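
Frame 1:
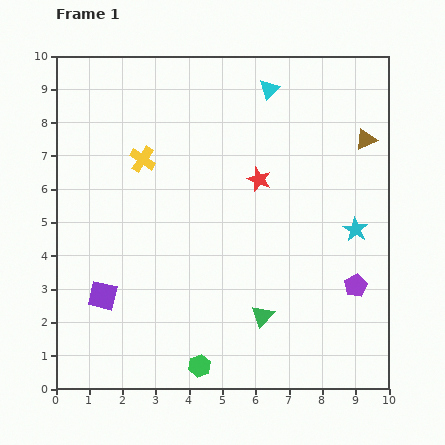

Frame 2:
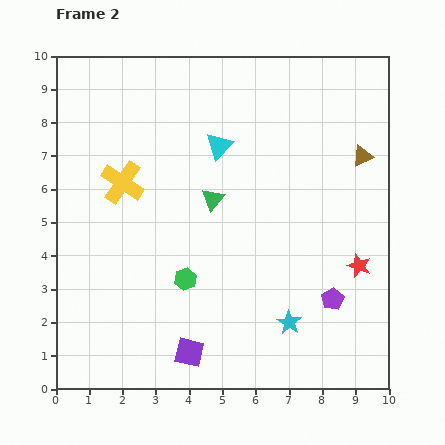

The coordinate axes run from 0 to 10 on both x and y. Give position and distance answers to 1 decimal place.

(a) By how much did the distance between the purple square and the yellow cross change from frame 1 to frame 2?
+1.2

Distance in frame 1: 4.3. Distance in frame 2: 5.5.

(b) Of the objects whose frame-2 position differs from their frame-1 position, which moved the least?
the brown triangle

(moved 0.5)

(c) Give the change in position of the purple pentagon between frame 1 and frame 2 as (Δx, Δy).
(-0.7, -0.4)

The purple pentagon was at (9.0, 3.1) in frame 1 and (8.3, 2.7) in frame 2.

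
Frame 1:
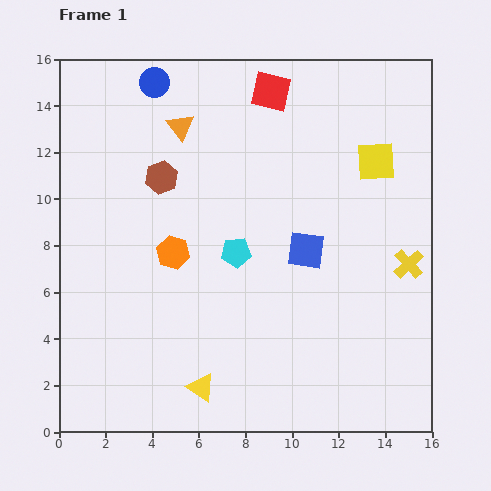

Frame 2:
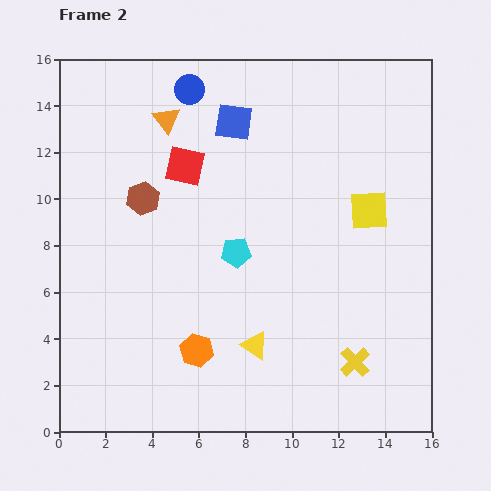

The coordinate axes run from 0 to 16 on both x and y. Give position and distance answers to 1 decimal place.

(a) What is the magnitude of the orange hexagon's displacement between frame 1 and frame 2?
4.3

The orange hexagon moved from (4.9, 7.7) to (5.9, 3.5), a distance of √(1.0² + 4.2²) ≈ 4.3.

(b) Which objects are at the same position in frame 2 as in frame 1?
the cyan pentagon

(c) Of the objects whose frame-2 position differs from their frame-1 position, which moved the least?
the orange triangle

(moved 0.7)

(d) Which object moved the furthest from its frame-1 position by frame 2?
the blue square

(moved 6.3; next 4.9)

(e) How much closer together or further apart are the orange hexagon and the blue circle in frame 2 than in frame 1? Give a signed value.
+3.9

Distance in frame 1: 7.3. Distance in frame 2: 11.2.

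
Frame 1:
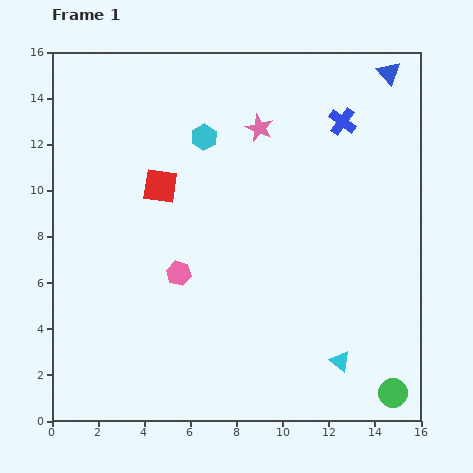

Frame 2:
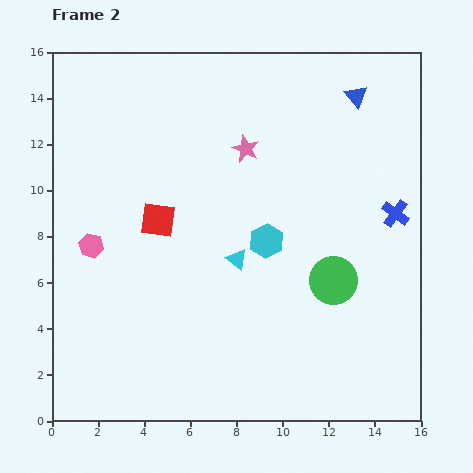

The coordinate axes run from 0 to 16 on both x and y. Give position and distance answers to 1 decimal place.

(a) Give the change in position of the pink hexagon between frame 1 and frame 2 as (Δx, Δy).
(-3.8, 1.2)

The pink hexagon was at (5.5, 6.4) in frame 1 and (1.7, 7.6) in frame 2.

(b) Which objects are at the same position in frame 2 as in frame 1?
none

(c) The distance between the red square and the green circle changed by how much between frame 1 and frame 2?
-5.5

Distance in frame 1: 13.5. Distance in frame 2: 8.0.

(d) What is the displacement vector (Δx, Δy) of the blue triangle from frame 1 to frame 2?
(-1.4, -1.0)

The blue triangle was at (14.6, 15.1) in frame 1 and (13.2, 14.1) in frame 2.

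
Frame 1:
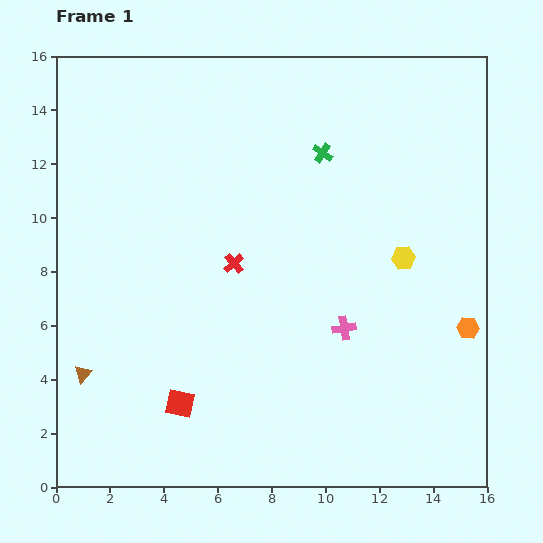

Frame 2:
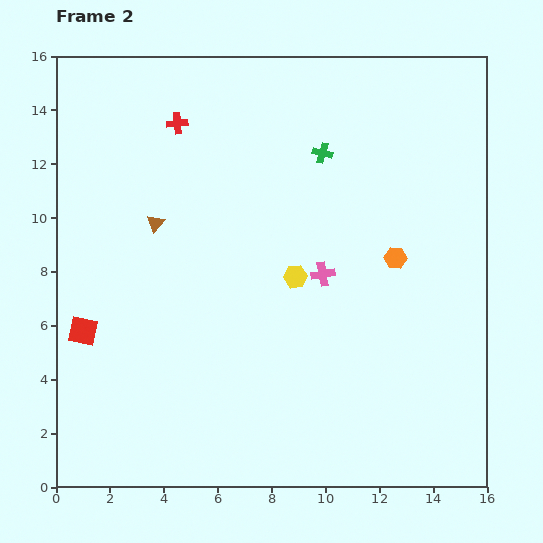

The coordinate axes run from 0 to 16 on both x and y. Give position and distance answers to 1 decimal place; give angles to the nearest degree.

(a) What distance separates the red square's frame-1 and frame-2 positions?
4.5

The red square moved from (4.6, 3.1) to (1.0, 5.8), a distance of √(3.6² + 2.7²) ≈ 4.5.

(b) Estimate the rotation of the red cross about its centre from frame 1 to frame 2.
36° clockwise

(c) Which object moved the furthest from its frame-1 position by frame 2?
the brown triangle

(moved 6.2; next 5.6)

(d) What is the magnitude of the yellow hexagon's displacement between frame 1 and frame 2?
4.1

The yellow hexagon moved from (12.9, 8.5) to (8.9, 7.8), a distance of √(4.0² + 0.7²) ≈ 4.1.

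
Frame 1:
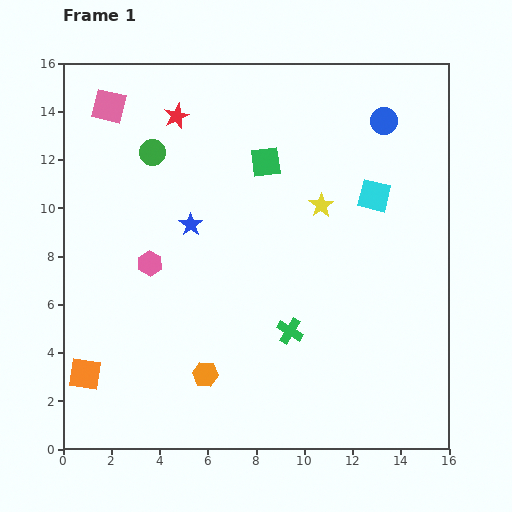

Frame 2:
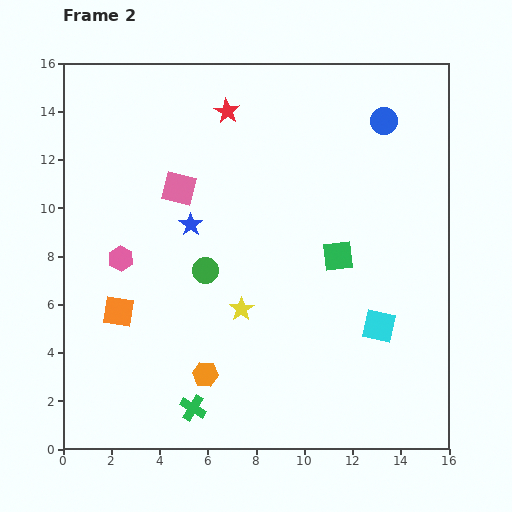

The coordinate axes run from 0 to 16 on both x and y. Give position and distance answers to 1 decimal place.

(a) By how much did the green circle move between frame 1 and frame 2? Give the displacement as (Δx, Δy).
(2.2, -4.9)

The green circle was at (3.7, 12.3) in frame 1 and (5.9, 7.4) in frame 2.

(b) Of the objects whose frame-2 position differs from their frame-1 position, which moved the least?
the pink hexagon

(moved 1.2)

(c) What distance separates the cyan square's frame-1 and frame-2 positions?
5.4

The cyan square moved from (12.9, 10.5) to (13.1, 5.1), a distance of √(0.2² + 5.4²) ≈ 5.4.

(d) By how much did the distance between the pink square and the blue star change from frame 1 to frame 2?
-4.4

Distance in frame 1: 6.0. Distance in frame 2: 1.6.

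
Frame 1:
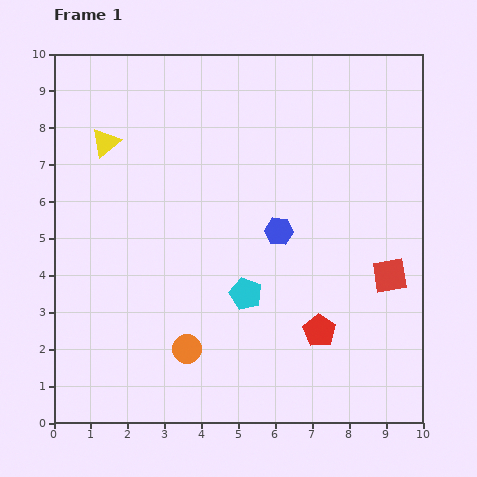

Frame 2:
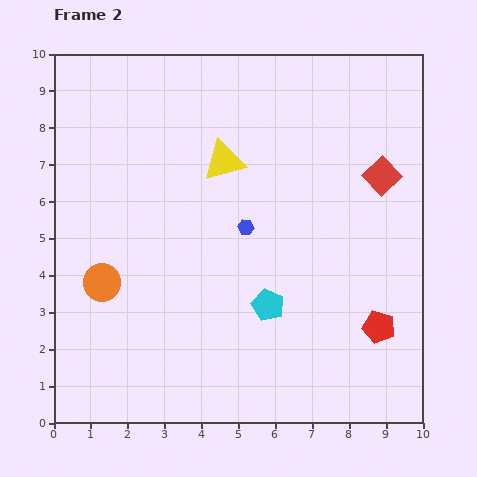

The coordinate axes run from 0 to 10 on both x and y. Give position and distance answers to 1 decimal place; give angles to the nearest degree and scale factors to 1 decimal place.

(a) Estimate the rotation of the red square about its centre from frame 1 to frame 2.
34° counter-clockwise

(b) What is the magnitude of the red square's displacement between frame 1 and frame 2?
2.7

The red square moved from (9.1, 4.0) to (8.9, 6.7), a distance of √(0.2² + 2.7²) ≈ 2.7.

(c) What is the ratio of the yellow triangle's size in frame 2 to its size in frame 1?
1.4×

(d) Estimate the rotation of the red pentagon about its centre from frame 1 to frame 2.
19° counter-clockwise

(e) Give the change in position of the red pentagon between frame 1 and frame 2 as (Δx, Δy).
(1.6, 0.1)

The red pentagon was at (7.2, 2.5) in frame 1 and (8.8, 2.6) in frame 2.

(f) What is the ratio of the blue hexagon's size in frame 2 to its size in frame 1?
0.6×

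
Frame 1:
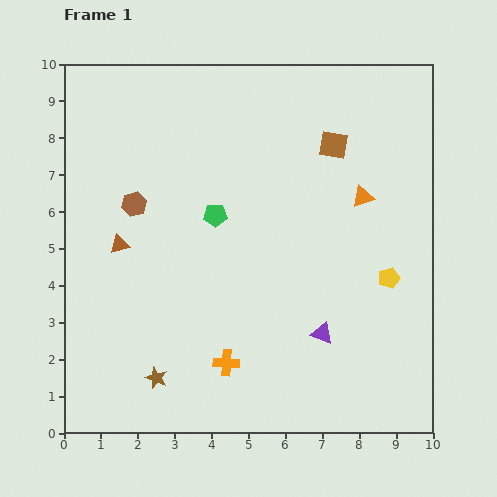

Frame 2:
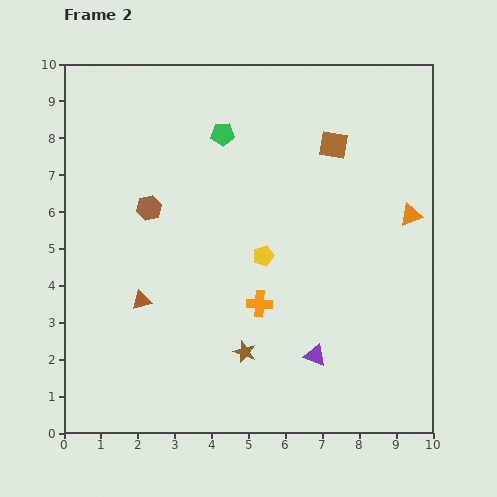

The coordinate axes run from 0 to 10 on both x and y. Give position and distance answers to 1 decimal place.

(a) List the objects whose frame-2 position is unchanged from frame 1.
the brown square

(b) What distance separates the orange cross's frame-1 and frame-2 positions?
1.8

The orange cross moved from (4.4, 1.9) to (5.3, 3.5), a distance of √(0.9² + 1.6²) ≈ 1.8.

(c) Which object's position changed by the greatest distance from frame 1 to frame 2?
the yellow pentagon

(moved 3.5; next 2.5)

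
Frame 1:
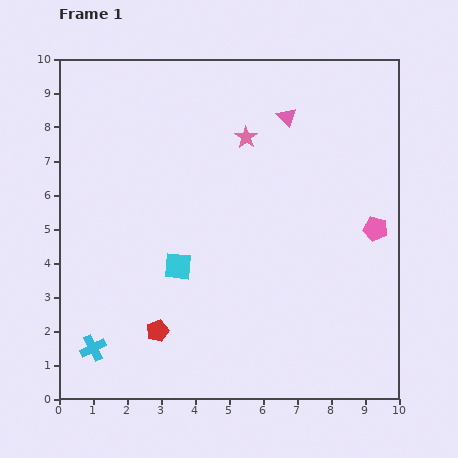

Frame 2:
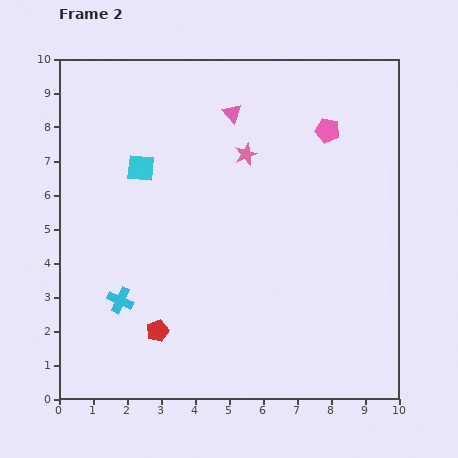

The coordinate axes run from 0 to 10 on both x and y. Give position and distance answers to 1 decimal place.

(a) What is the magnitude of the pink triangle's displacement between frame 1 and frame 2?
1.6

The pink triangle moved from (6.7, 8.3) to (5.1, 8.4), a distance of √(1.6² + 0.1²) ≈ 1.6.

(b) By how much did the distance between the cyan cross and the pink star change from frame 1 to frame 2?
-2.0

Distance in frame 1: 7.7. Distance in frame 2: 5.7.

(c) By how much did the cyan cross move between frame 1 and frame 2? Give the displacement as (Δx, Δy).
(0.8, 1.4)

The cyan cross was at (1.0, 1.5) in frame 1 and (1.8, 2.9) in frame 2.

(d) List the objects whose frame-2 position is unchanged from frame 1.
the red pentagon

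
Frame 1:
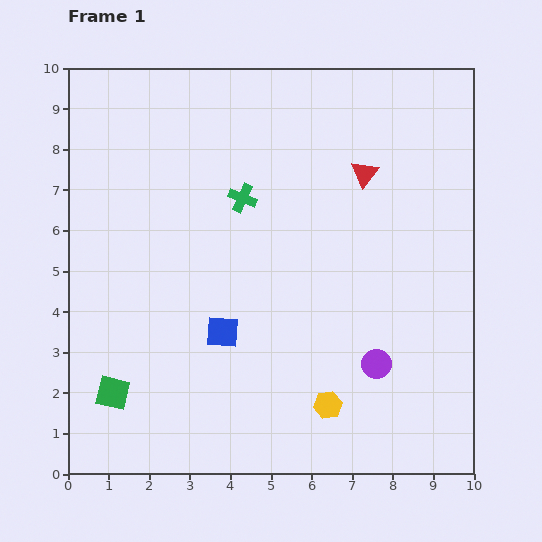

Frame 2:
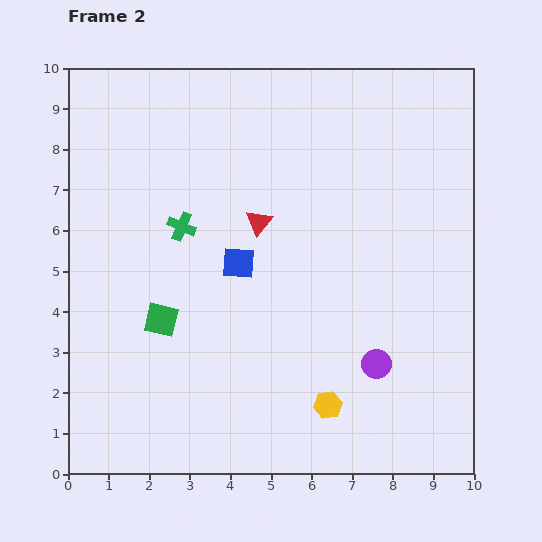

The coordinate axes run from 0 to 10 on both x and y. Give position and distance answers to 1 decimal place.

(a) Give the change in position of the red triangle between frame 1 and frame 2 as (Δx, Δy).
(-2.6, -1.2)

The red triangle was at (7.3, 7.4) in frame 1 and (4.7, 6.2) in frame 2.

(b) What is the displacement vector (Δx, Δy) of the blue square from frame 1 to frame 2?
(0.4, 1.7)

The blue square was at (3.8, 3.5) in frame 1 and (4.2, 5.2) in frame 2.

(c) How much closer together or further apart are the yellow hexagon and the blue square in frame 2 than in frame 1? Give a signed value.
+0.9

Distance in frame 1: 3.2. Distance in frame 2: 4.1.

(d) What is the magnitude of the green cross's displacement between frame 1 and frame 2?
1.7

The green cross moved from (4.3, 6.8) to (2.8, 6.1), a distance of √(1.5² + 0.7²) ≈ 1.7.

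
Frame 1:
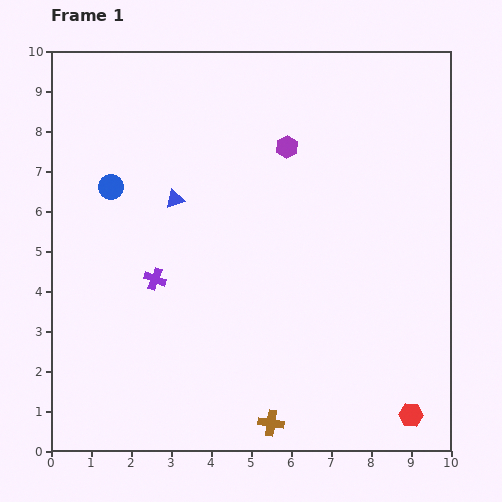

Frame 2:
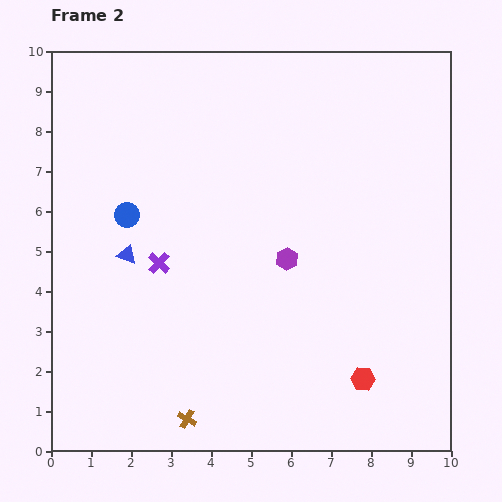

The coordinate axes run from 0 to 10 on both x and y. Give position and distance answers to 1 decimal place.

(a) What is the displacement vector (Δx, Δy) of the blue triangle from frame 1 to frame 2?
(-1.2, -1.4)

The blue triangle was at (3.1, 6.3) in frame 1 and (1.9, 4.9) in frame 2.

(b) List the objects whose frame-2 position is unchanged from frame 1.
none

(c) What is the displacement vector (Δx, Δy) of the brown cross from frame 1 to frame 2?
(-2.1, 0.1)

The brown cross was at (5.5, 0.7) in frame 1 and (3.4, 0.8) in frame 2.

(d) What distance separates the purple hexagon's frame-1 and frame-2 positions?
2.8

The purple hexagon moved from (5.9, 7.6) to (5.9, 4.8), a distance of √(0.0² + 2.8²) ≈ 2.8.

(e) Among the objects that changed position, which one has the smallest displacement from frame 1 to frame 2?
the purple cross

(moved 0.4)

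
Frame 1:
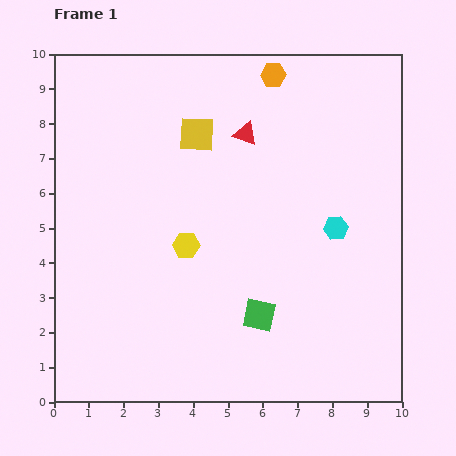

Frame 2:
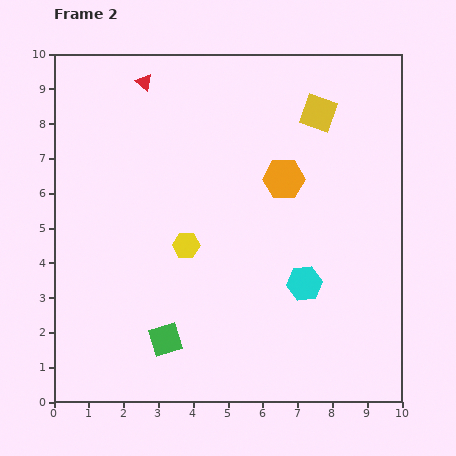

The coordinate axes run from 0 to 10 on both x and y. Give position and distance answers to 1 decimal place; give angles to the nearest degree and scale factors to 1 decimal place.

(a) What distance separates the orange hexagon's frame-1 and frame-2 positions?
3.0

The orange hexagon moved from (6.3, 9.4) to (6.6, 6.4), a distance of √(0.3² + 3.0²) ≈ 3.0.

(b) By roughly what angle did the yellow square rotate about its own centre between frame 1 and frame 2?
16° clockwise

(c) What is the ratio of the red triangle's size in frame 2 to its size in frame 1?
0.7×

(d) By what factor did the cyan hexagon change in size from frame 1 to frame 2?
1.4×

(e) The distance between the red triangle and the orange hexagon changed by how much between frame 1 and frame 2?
+3.0

Distance in frame 1: 1.9. Distance in frame 2: 4.9.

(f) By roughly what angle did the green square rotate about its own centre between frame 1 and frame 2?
28° counter-clockwise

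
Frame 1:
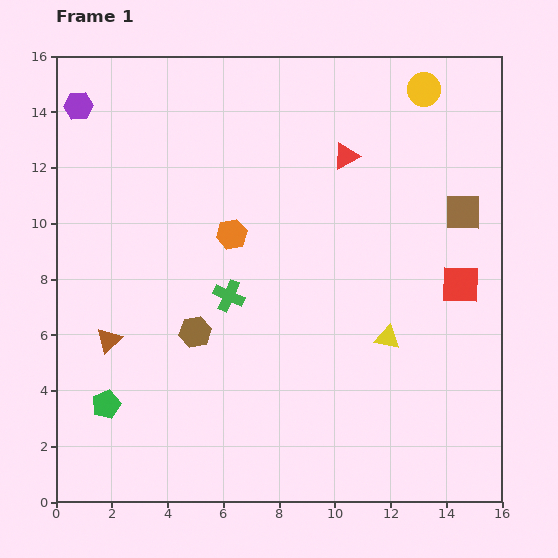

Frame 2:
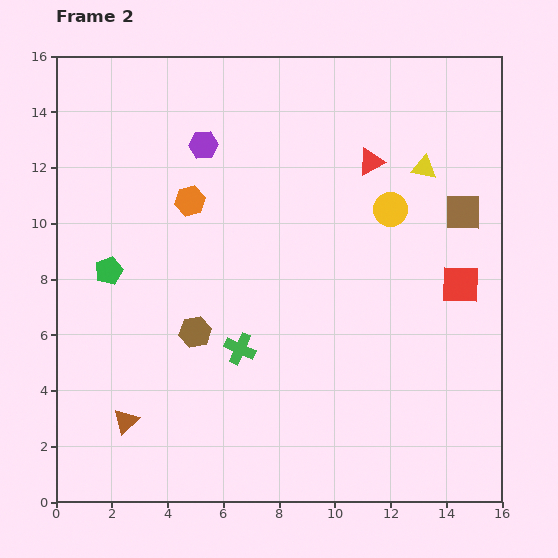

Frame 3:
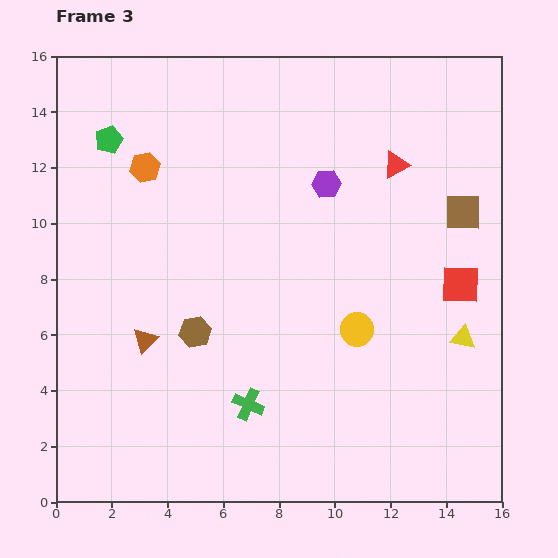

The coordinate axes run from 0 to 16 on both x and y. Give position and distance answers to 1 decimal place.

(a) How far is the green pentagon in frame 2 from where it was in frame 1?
4.8

The green pentagon moved from (1.8, 3.5) to (1.9, 8.3), a distance of √(0.1² + 4.8²) ≈ 4.8.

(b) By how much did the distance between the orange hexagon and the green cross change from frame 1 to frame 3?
+7.1

Distance in frame 1: 2.2. Distance in frame 3: 9.3.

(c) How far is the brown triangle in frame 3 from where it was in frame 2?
3.0

The brown triangle moved from (2.5, 2.9) to (3.2, 5.8), a distance of √(0.7² + 2.9²) ≈ 3.0.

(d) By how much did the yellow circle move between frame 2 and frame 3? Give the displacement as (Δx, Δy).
(-1.2, -4.3)

The yellow circle was at (12.0, 10.5) in frame 2 and (10.8, 6.2) in frame 3.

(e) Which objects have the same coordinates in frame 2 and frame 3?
the brown square, the red square, the brown hexagon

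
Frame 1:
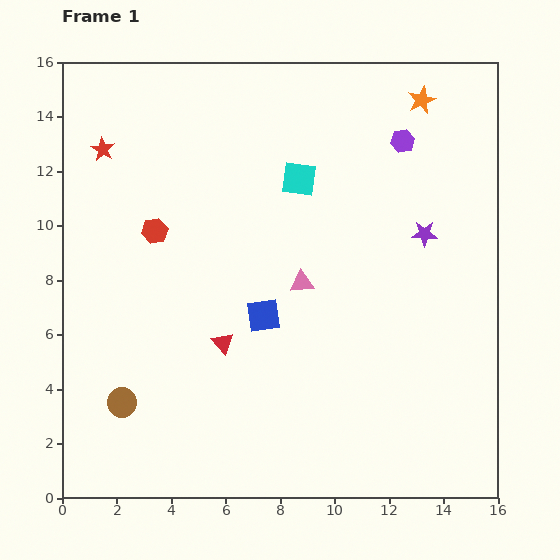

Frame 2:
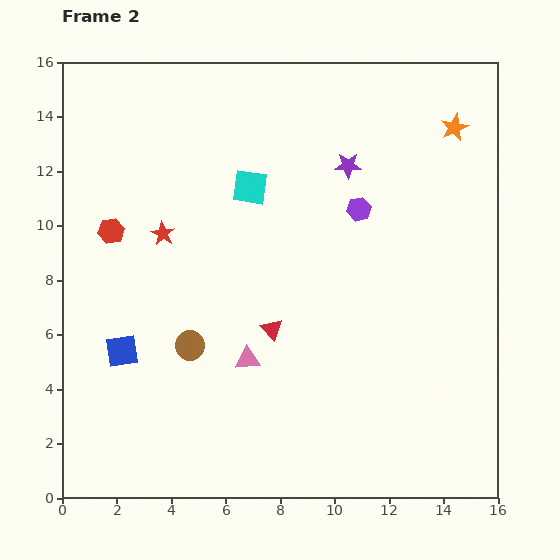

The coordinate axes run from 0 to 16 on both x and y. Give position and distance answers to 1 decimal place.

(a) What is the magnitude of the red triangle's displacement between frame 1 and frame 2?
1.9

The red triangle moved from (5.9, 5.7) to (7.7, 6.2), a distance of √(1.8² + 0.5²) ≈ 1.9.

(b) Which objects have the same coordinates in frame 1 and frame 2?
none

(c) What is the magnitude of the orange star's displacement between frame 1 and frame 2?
1.6

The orange star moved from (13.2, 14.6) to (14.4, 13.6), a distance of √(1.2² + 1.0²) ≈ 1.6.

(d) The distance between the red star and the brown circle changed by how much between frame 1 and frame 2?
-5.1

Distance in frame 1: 9.3. Distance in frame 2: 4.2.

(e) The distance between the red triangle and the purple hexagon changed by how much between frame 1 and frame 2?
-4.5

Distance in frame 1: 9.9. Distance in frame 2: 5.4.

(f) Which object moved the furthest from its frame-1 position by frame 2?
the blue square

(moved 5.4; next 3.8)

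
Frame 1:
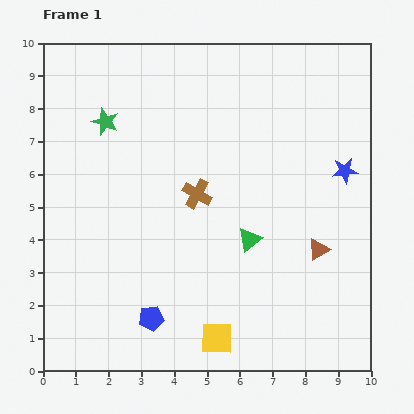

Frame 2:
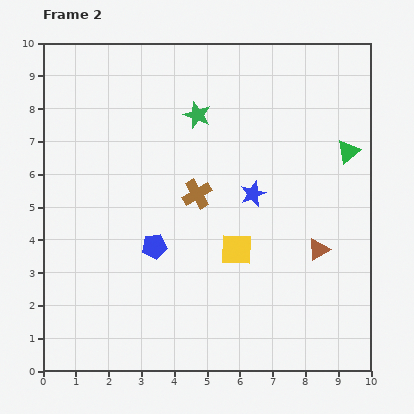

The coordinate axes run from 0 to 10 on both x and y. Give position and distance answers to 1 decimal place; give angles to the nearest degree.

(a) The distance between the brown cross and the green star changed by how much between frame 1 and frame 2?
-1.2

Distance in frame 1: 3.6. Distance in frame 2: 2.4.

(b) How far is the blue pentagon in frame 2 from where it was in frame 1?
2.2

The blue pentagon moved from (3.3, 1.6) to (3.4, 3.8), a distance of √(0.1² + 2.2²) ≈ 2.2.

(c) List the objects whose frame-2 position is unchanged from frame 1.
the brown triangle, the brown cross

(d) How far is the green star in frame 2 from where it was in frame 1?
2.8

The green star moved from (1.9, 7.6) to (4.7, 7.8), a distance of √(2.8² + 0.2²) ≈ 2.8.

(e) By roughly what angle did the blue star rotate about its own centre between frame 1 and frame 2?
15° counter-clockwise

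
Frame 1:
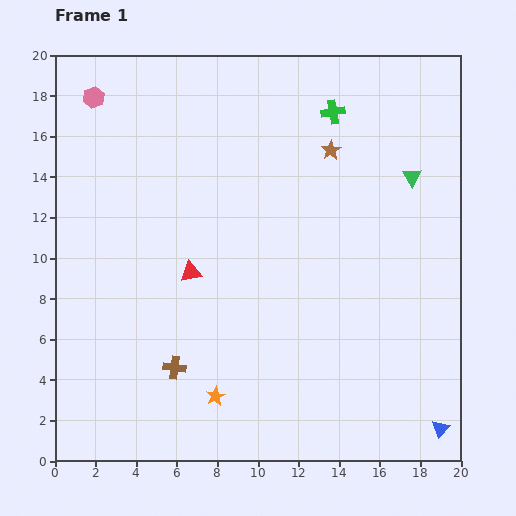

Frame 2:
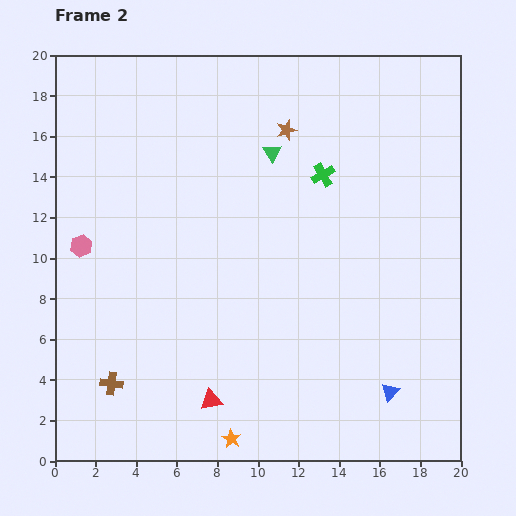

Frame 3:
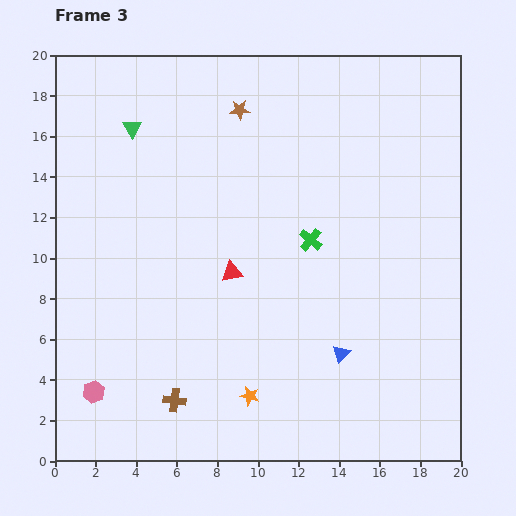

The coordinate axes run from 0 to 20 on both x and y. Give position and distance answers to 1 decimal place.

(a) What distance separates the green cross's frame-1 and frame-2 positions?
3.1

The green cross moved from (13.7, 17.2) to (13.2, 14.1), a distance of √(0.5² + 3.1²) ≈ 3.1.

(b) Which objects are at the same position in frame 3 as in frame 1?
none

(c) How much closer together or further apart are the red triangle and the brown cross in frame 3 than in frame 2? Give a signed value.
+1.9

Distance in frame 2: 5.0. Distance in frame 3: 6.9.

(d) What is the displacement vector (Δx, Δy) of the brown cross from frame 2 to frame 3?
(3.1, -0.8)

The brown cross was at (2.8, 3.8) in frame 2 and (5.9, 3.0) in frame 3.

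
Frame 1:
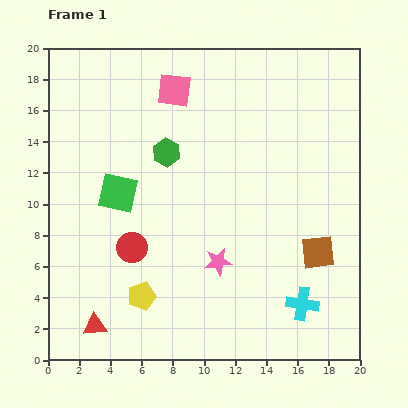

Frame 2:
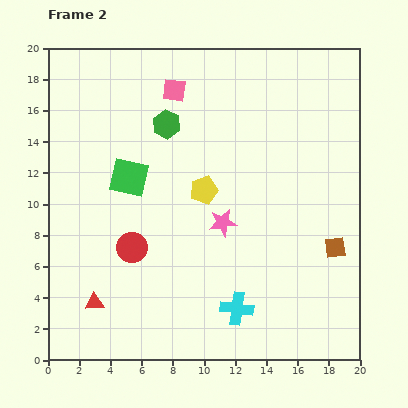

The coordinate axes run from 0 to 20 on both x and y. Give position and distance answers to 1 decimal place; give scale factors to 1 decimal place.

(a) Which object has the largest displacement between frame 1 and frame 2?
the yellow pentagon

(moved 7.9; next 4.2)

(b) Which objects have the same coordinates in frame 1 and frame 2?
the pink square, the red circle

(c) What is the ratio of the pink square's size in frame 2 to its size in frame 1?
0.7×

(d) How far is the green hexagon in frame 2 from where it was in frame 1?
1.8

The green hexagon moved from (7.6, 13.3) to (7.6, 15.1), a distance of √(0.0² + 1.8²) ≈ 1.8.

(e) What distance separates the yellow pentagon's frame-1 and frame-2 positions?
7.9

The yellow pentagon moved from (6.0, 4.1) to (10.0, 10.9), a distance of √(4.0² + 6.8²) ≈ 7.9.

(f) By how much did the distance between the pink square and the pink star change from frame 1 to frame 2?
-2.4

Distance in frame 1: 11.4. Distance in frame 2: 9.0.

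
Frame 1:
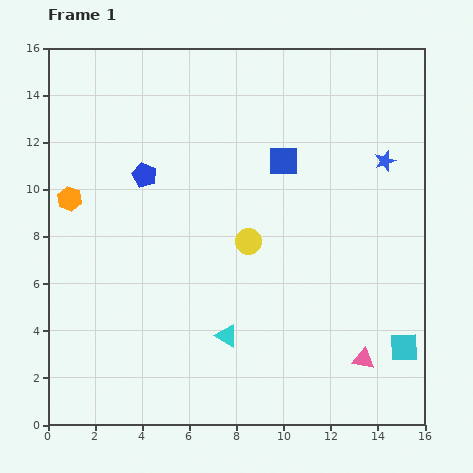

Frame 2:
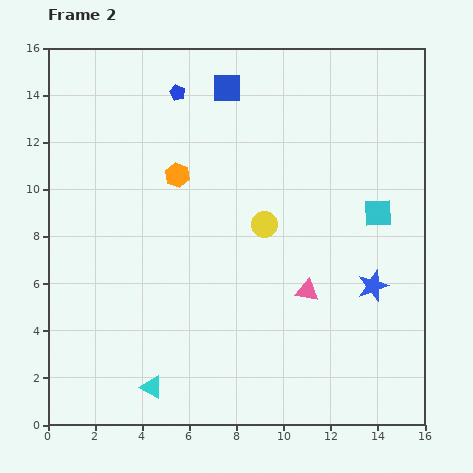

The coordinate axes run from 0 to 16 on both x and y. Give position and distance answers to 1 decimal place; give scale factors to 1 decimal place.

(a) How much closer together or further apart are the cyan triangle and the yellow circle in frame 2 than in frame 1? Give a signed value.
+4.3

Distance in frame 1: 4.1. Distance in frame 2: 8.4.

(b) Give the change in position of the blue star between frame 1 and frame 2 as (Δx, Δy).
(-0.5, -5.3)

The blue star was at (14.3, 11.2) in frame 1 and (13.8, 5.9) in frame 2.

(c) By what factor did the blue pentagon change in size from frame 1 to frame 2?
0.7×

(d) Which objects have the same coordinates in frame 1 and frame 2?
none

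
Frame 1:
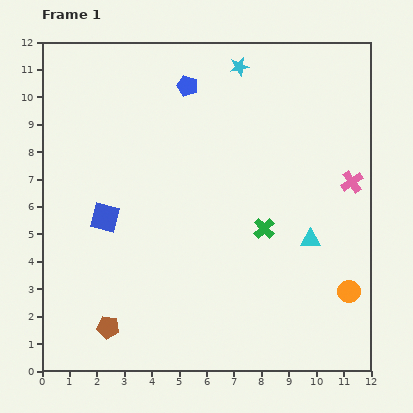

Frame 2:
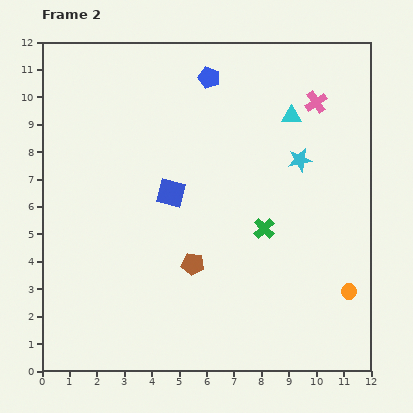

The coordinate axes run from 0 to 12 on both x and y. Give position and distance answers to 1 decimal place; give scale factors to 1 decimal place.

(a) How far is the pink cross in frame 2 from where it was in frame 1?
3.2

The pink cross moved from (11.3, 6.9) to (10.0, 9.8), a distance of √(1.3² + 2.9²) ≈ 3.2.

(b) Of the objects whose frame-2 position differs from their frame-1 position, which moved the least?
the blue pentagon

(moved 0.9)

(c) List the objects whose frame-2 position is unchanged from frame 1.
the green cross, the orange circle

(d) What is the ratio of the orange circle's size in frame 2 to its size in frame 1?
0.7×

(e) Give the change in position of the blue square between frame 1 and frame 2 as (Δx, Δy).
(2.4, 0.9)

The blue square was at (2.3, 5.6) in frame 1 and (4.7, 6.5) in frame 2.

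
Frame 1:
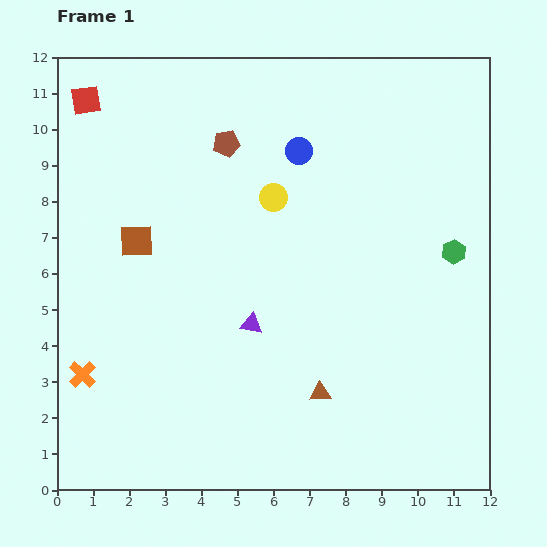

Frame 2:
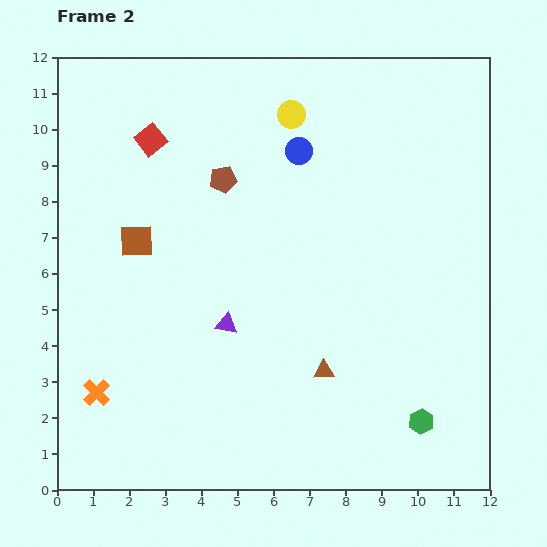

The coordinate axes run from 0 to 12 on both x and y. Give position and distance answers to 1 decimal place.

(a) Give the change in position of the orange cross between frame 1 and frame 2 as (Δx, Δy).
(0.4, -0.5)

The orange cross was at (0.7, 3.2) in frame 1 and (1.1, 2.7) in frame 2.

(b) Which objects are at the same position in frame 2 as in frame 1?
the blue circle, the brown square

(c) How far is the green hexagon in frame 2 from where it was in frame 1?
4.8

The green hexagon moved from (11.0, 6.6) to (10.1, 1.9), a distance of √(0.9² + 4.7²) ≈ 4.8.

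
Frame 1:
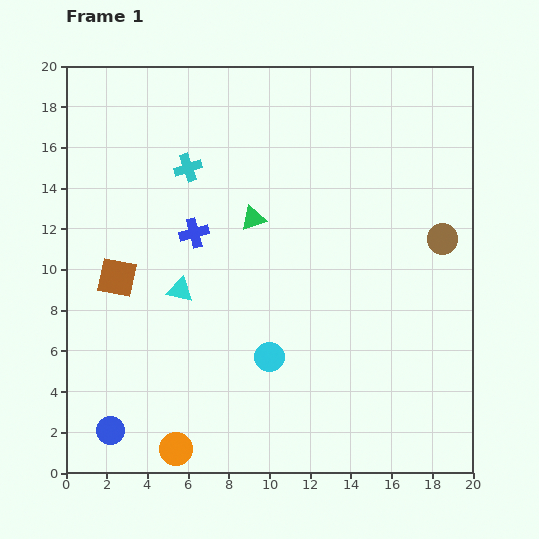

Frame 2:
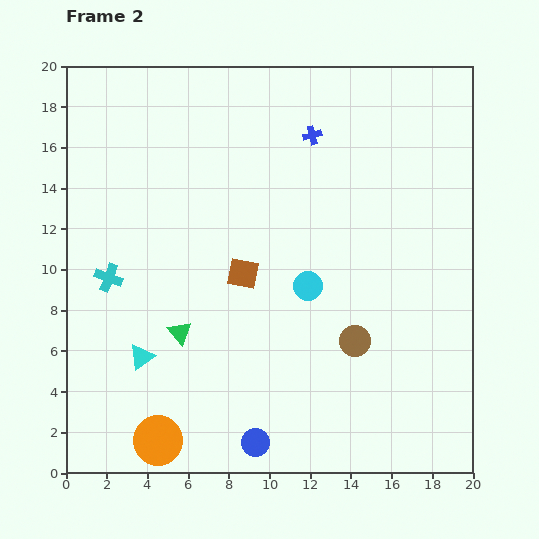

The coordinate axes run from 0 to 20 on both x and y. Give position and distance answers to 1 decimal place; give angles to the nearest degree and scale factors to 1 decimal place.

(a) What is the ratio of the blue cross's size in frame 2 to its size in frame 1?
0.6×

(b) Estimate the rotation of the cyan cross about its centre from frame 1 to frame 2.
39° clockwise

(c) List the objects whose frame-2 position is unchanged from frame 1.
none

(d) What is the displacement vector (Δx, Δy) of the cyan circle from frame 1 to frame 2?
(1.9, 3.5)

The cyan circle was at (10.0, 5.7) in frame 1 and (11.9, 9.2) in frame 2.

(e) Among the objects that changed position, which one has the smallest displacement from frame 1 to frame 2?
the orange circle

(moved 1.0)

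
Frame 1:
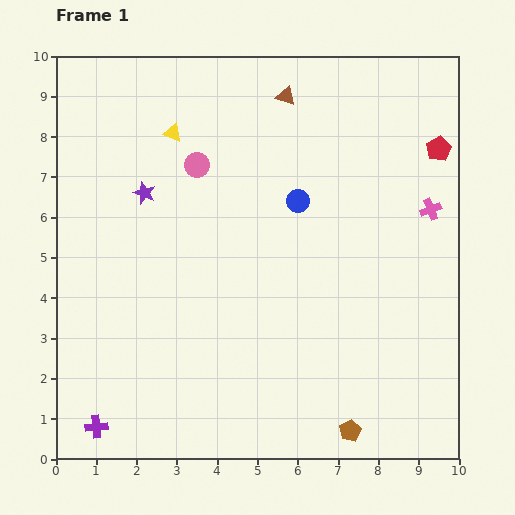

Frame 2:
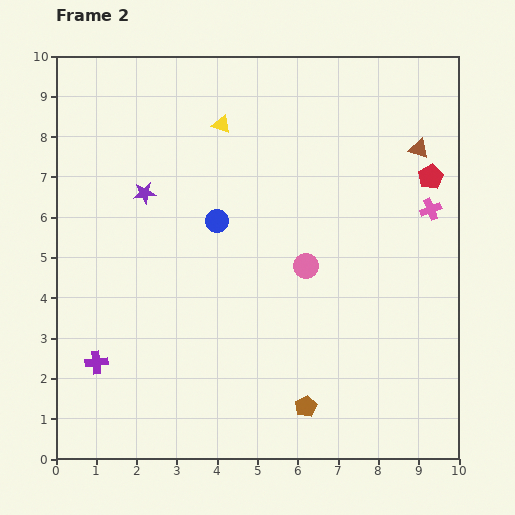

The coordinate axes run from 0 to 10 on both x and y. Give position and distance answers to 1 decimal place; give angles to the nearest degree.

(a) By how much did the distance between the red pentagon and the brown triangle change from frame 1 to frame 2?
-3.2

Distance in frame 1: 4.0. Distance in frame 2: 0.8.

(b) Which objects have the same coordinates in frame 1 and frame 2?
the pink cross, the purple star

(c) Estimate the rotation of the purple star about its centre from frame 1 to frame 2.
29° counter-clockwise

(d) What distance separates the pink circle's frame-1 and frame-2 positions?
3.7

The pink circle moved from (3.5, 7.3) to (6.2, 4.8), a distance of √(2.7² + 2.5²) ≈ 3.7.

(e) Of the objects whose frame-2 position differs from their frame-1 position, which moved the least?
the red pentagon

(moved 0.7)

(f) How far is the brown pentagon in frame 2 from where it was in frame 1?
1.3

The brown pentagon moved from (7.3, 0.7) to (6.2, 1.3), a distance of √(1.1² + 0.6²) ≈ 1.3.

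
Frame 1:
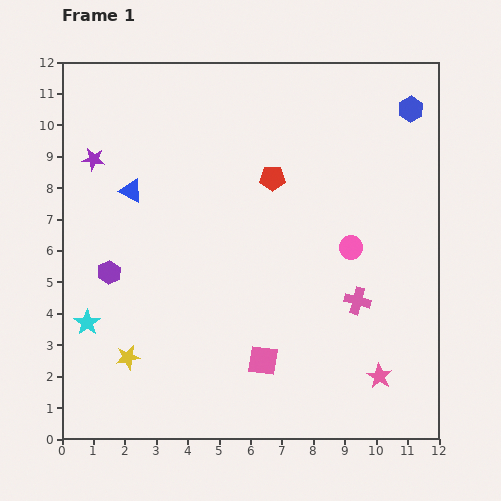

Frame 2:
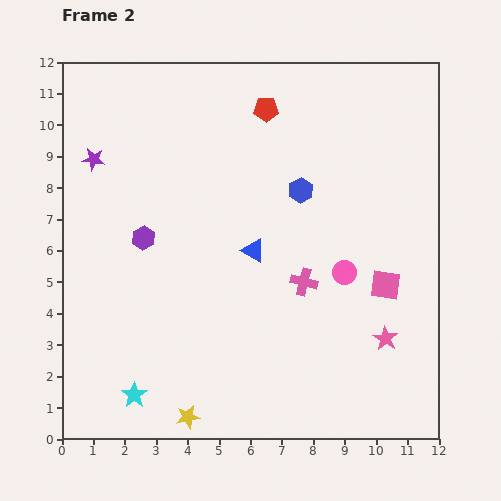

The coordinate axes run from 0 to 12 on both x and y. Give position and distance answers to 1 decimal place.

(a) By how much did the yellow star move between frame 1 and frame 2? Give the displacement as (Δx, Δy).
(1.9, -1.9)

The yellow star was at (2.1, 2.6) in frame 1 and (4.0, 0.7) in frame 2.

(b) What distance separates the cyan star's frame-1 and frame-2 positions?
2.7

The cyan star moved from (0.8, 3.7) to (2.3, 1.4), a distance of √(1.5² + 2.3²) ≈ 2.7.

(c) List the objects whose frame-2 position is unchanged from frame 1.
the purple star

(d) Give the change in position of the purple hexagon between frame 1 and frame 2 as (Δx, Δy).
(1.1, 1.1)

The purple hexagon was at (1.5, 5.3) in frame 1 and (2.6, 6.4) in frame 2.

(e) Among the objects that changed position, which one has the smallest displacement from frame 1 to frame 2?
the pink circle

(moved 0.8)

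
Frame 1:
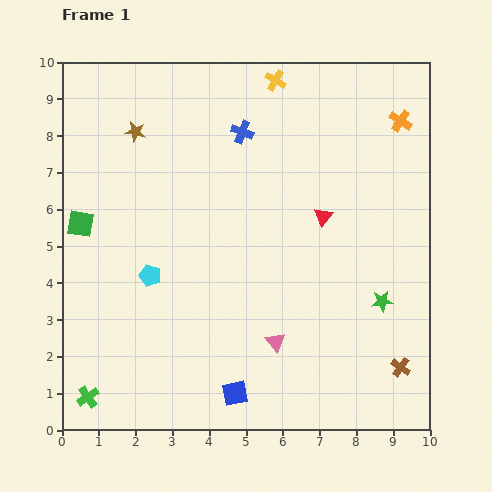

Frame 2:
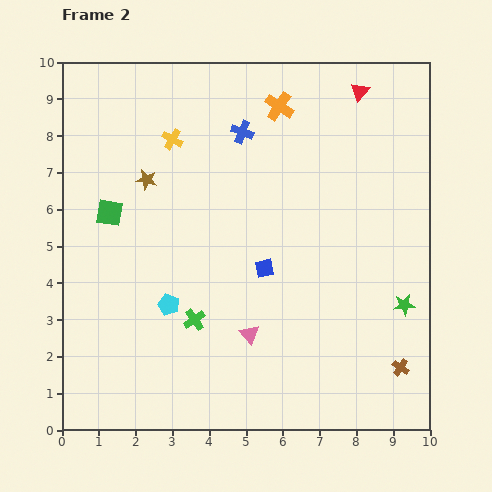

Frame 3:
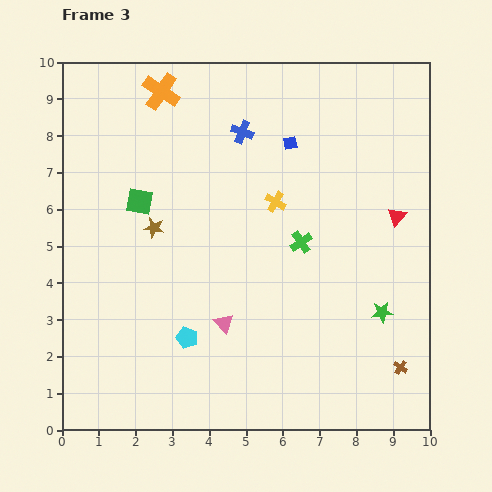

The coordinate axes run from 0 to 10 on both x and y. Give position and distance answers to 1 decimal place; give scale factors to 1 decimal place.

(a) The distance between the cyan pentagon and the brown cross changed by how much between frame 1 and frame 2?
-0.7

Distance in frame 1: 7.2. Distance in frame 2: 6.5.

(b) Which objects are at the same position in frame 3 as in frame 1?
the blue cross, the brown cross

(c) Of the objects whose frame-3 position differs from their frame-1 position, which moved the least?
the green star

(moved 0.3)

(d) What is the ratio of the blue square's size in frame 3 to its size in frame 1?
0.6×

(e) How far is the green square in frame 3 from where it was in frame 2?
0.9

The green square moved from (1.3, 5.9) to (2.1, 6.2), a distance of √(0.8² + 0.3²) ≈ 0.9.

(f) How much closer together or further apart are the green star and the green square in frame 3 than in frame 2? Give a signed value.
-1.2

Distance in frame 2: 8.4. Distance in frame 3: 7.2.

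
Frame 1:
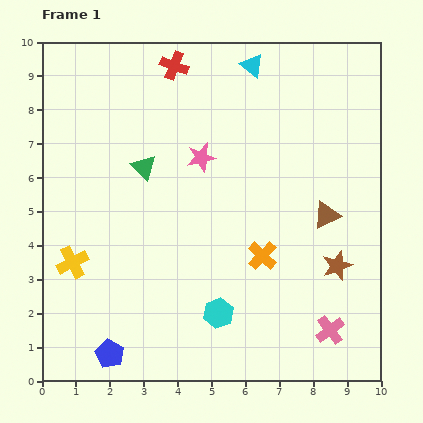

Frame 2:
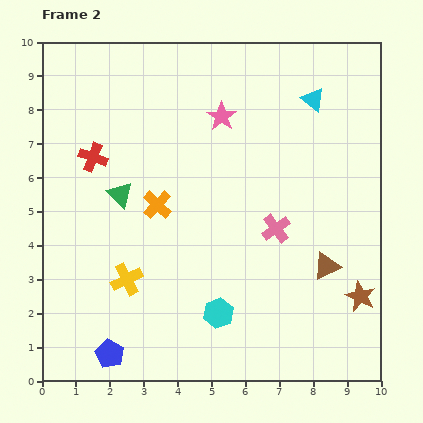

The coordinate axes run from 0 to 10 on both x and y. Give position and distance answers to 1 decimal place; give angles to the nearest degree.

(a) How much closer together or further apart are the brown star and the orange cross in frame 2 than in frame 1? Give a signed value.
+4.4

Distance in frame 1: 2.2. Distance in frame 2: 6.6.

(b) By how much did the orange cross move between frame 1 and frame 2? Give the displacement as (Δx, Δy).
(-3.1, 1.5)

The orange cross was at (6.5, 3.7) in frame 1 and (3.4, 5.2) in frame 2.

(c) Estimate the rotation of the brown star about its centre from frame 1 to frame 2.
27° counter-clockwise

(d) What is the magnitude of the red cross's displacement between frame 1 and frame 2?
3.6

The red cross moved from (3.9, 9.3) to (1.5, 6.6), a distance of √(2.4² + 2.7²) ≈ 3.6.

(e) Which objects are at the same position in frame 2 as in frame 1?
the blue pentagon, the cyan hexagon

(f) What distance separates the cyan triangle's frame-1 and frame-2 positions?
2.1

The cyan triangle moved from (6.2, 9.3) to (8.0, 8.3), a distance of √(1.8² + 1.0²) ≈ 2.1.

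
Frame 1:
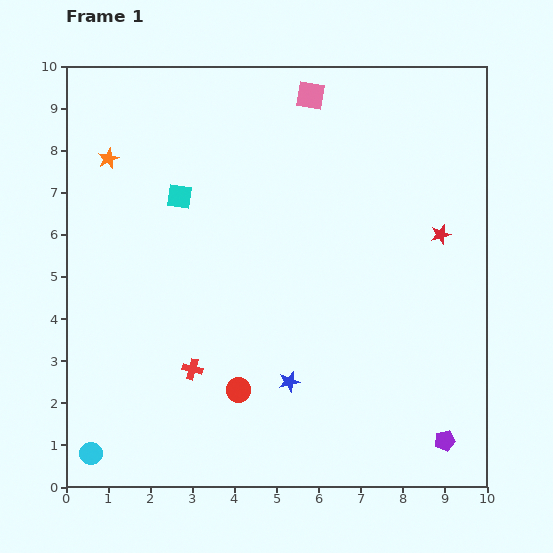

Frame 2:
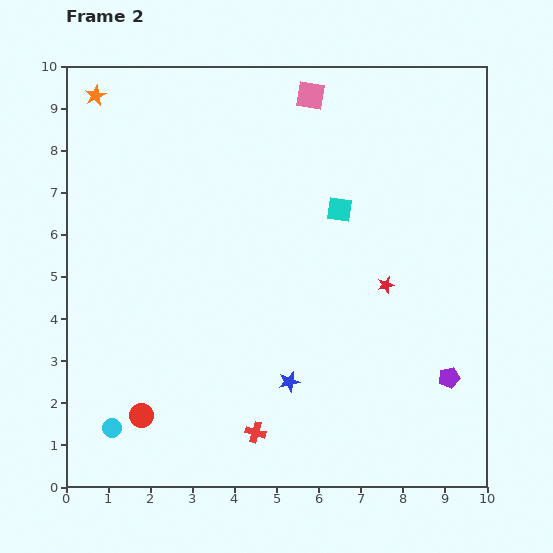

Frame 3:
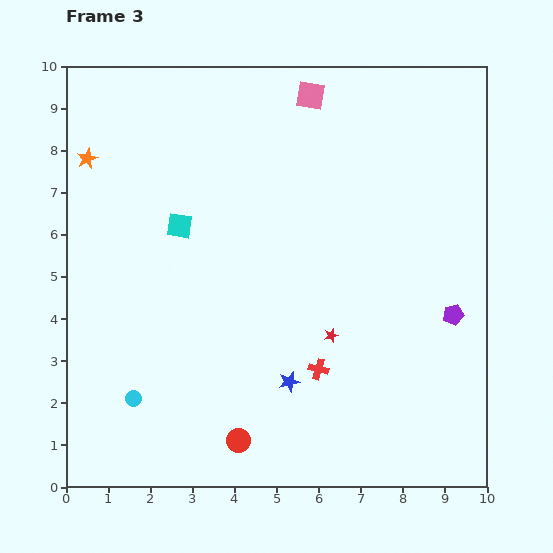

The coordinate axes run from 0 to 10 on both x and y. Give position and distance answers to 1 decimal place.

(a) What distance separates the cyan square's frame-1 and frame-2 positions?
3.8

The cyan square moved from (2.7, 6.9) to (6.5, 6.6), a distance of √(3.8² + 0.3²) ≈ 3.8.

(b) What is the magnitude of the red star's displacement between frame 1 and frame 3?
3.5

The red star moved from (8.9, 6.0) to (6.3, 3.6), a distance of √(2.6² + 2.4²) ≈ 3.5.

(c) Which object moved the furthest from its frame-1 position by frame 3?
the red star

(moved 3.5; next 3.0)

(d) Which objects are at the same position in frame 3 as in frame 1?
the blue star, the pink square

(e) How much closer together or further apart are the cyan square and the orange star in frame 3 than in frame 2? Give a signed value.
-3.7

Distance in frame 2: 6.4. Distance in frame 3: 2.7.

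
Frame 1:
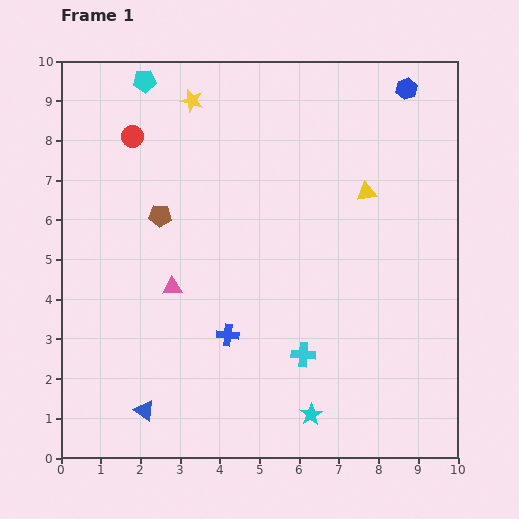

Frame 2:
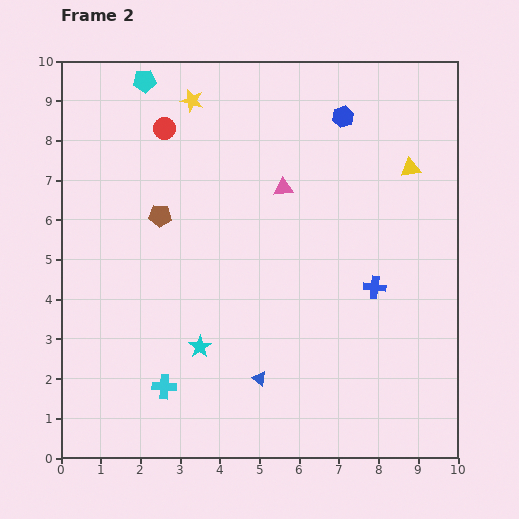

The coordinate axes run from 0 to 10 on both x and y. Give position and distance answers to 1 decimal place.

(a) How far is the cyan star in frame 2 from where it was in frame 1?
3.3

The cyan star moved from (6.3, 1.1) to (3.5, 2.8), a distance of √(2.8² + 1.7²) ≈ 3.3.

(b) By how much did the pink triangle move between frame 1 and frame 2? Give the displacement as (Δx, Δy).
(2.8, 2.5)

The pink triangle was at (2.8, 4.3) in frame 1 and (5.6, 6.8) in frame 2.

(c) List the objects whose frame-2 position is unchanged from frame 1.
the brown pentagon, the cyan pentagon, the yellow star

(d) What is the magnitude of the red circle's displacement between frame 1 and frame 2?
0.8

The red circle moved from (1.8, 8.1) to (2.6, 8.3), a distance of √(0.8² + 0.2²) ≈ 0.8.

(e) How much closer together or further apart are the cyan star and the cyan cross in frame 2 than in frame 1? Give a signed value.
-0.2

Distance in frame 1: 1.5. Distance in frame 2: 1.3.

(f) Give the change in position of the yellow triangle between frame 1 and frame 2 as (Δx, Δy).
(1.1, 0.6)

The yellow triangle was at (7.7, 6.7) in frame 1 and (8.8, 7.3) in frame 2.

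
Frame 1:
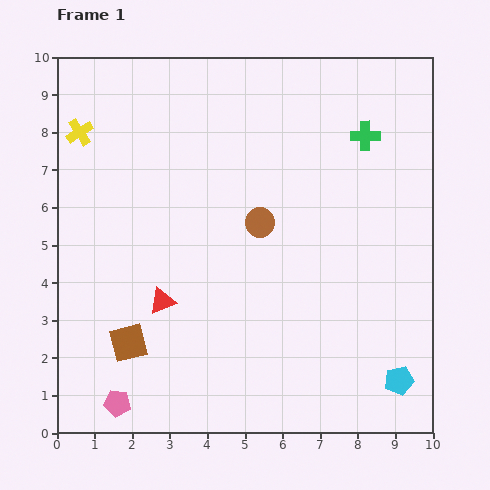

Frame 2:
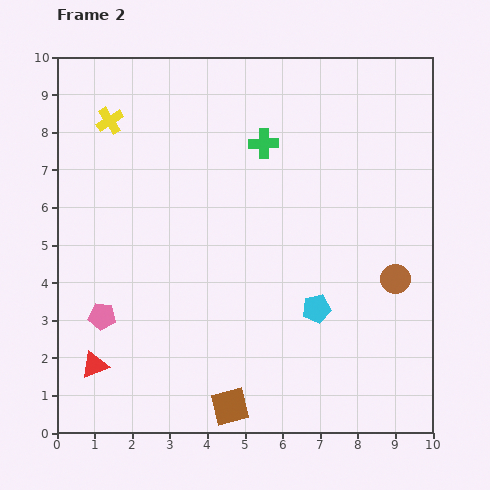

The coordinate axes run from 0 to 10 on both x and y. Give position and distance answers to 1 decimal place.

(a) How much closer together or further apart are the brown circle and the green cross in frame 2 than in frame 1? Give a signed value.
+1.4

Distance in frame 1: 3.6. Distance in frame 2: 5.0.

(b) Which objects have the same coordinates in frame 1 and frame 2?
none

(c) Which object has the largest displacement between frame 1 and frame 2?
the brown circle

(moved 3.9; next 3.2)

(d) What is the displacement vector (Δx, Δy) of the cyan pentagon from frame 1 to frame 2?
(-2.2, 1.9)

The cyan pentagon was at (9.1, 1.4) in frame 1 and (6.9, 3.3) in frame 2.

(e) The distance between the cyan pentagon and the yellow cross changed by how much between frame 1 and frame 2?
-3.4

Distance in frame 1: 10.8. Distance in frame 2: 7.4.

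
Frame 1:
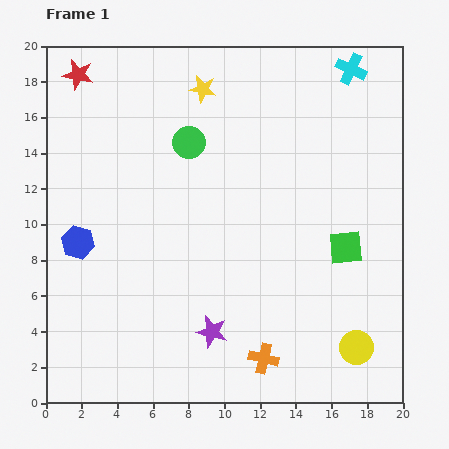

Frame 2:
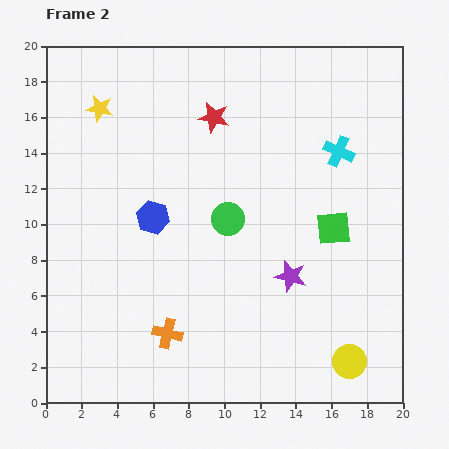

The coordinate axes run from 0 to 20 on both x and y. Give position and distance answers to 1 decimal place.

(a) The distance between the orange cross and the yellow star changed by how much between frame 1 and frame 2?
-2.3

Distance in frame 1: 15.5. Distance in frame 2: 13.2.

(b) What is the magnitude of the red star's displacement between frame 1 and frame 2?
8.0

The red star moved from (1.8, 18.4) to (9.4, 16.0), a distance of √(7.6² + 2.4²) ≈ 8.0.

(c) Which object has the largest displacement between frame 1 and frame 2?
the red star

(moved 8.0; next 5.9)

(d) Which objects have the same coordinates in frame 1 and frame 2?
none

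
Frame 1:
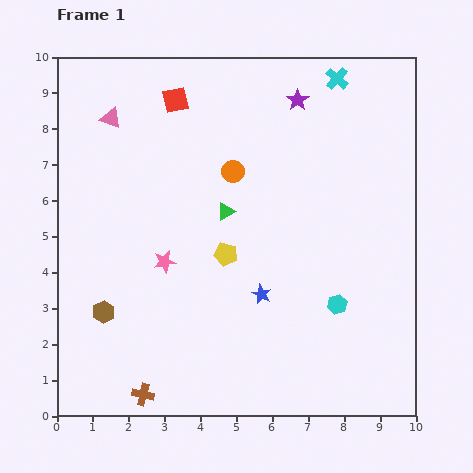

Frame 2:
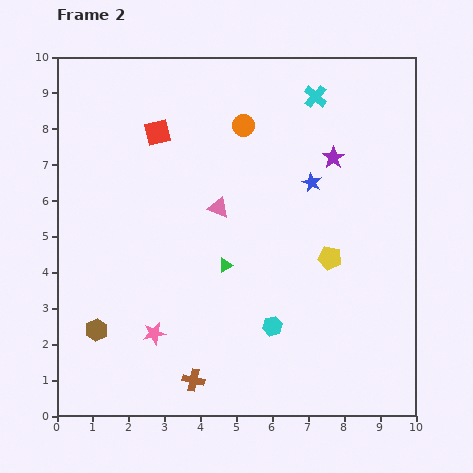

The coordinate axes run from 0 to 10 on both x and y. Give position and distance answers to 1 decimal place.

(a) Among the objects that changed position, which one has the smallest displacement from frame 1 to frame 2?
the brown hexagon

(moved 0.5)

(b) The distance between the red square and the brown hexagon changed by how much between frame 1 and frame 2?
-0.4

Distance in frame 1: 6.2. Distance in frame 2: 5.8.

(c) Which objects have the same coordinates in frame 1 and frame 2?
none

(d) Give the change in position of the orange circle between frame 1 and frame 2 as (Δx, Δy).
(0.3, 1.3)

The orange circle was at (4.9, 6.8) in frame 1 and (5.2, 8.1) in frame 2.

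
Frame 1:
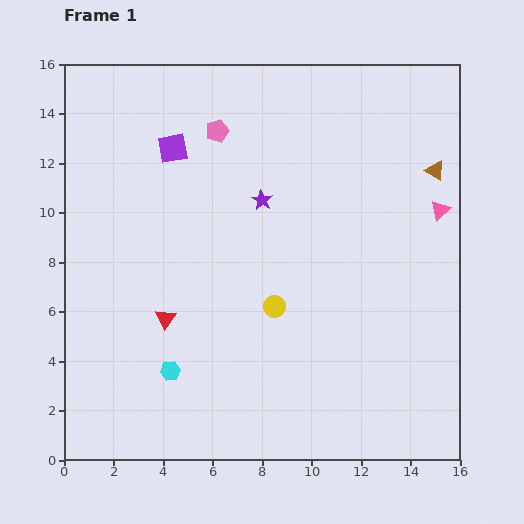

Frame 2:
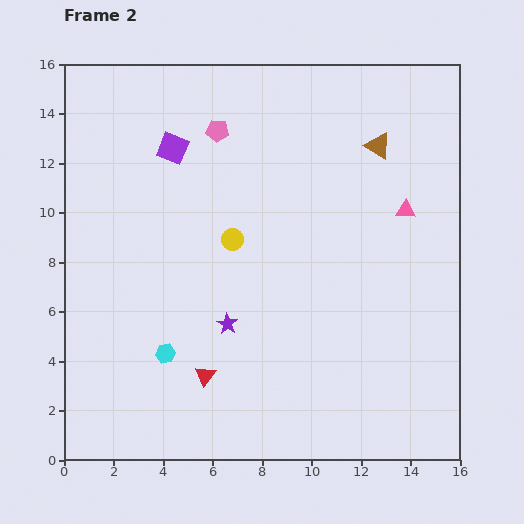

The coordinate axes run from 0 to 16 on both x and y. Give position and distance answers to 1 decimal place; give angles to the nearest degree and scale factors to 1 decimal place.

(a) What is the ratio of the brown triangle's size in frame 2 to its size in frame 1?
1.4×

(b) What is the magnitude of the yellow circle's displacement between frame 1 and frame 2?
3.2

The yellow circle moved from (8.5, 6.2) to (6.8, 8.9), a distance of √(1.7² + 2.7²) ≈ 3.2.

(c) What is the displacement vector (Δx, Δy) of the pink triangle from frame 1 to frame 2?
(-1.4, 0.0)

The pink triangle was at (15.2, 10.1) in frame 1 and (13.8, 10.1) in frame 2.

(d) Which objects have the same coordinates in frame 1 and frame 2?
the pink pentagon, the purple square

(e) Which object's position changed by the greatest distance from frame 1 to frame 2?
the purple star

(moved 5.2; next 3.2)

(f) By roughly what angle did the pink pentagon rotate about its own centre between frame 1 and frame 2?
23° clockwise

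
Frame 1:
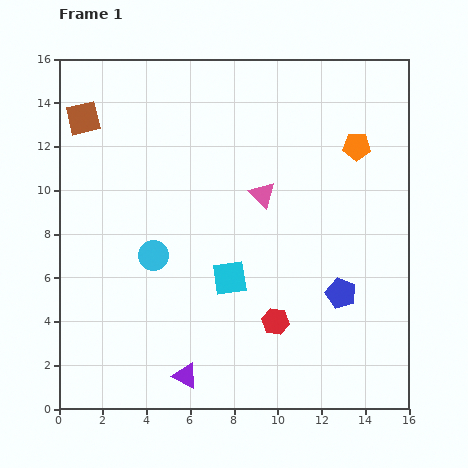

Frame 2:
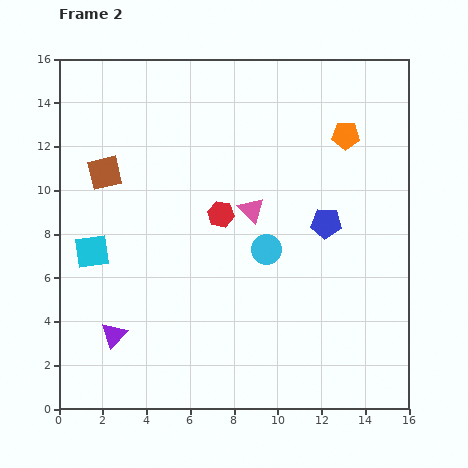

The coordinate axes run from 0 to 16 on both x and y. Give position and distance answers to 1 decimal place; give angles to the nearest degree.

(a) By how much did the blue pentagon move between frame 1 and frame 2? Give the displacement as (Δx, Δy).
(-0.7, 3.2)

The blue pentagon was at (12.9, 5.3) in frame 1 and (12.2, 8.5) in frame 2.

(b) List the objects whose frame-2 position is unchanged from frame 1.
none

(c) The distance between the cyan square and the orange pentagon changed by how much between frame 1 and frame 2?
+4.5

Distance in frame 1: 8.3. Distance in frame 2: 12.8.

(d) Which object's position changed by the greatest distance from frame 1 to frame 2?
the cyan square

(moved 6.4; next 5.5)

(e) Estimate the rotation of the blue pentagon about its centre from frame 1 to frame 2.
18° counter-clockwise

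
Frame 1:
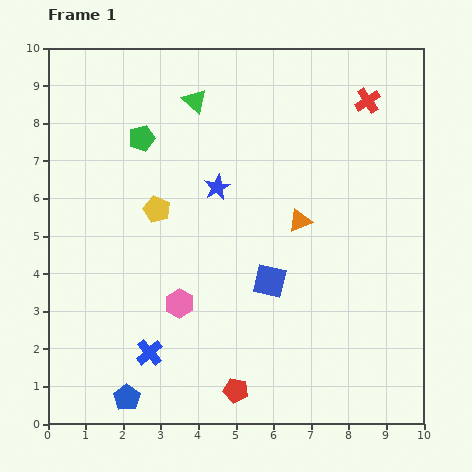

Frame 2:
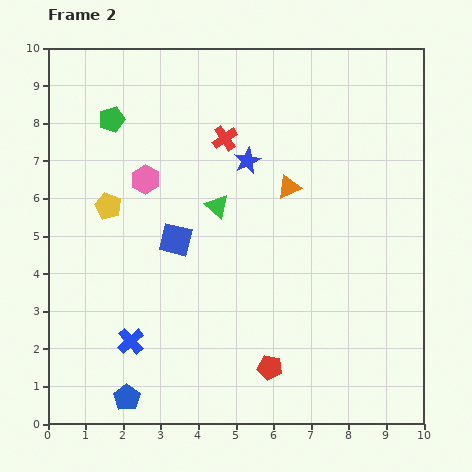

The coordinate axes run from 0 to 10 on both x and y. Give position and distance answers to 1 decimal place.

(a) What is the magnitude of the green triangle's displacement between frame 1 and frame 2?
2.9

The green triangle moved from (3.9, 8.6) to (4.5, 5.8), a distance of √(0.6² + 2.8²) ≈ 2.9.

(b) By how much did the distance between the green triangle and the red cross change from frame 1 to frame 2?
-2.8

Distance in frame 1: 4.6. Distance in frame 2: 1.8.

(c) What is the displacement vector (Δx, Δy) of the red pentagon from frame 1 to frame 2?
(0.9, 0.6)

The red pentagon was at (5.0, 0.9) in frame 1 and (5.9, 1.5) in frame 2.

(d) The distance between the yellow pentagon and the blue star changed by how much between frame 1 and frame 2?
+2.2

Distance in frame 1: 1.7. Distance in frame 2: 3.9.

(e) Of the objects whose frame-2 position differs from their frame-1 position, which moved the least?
the blue cross

(moved 0.6)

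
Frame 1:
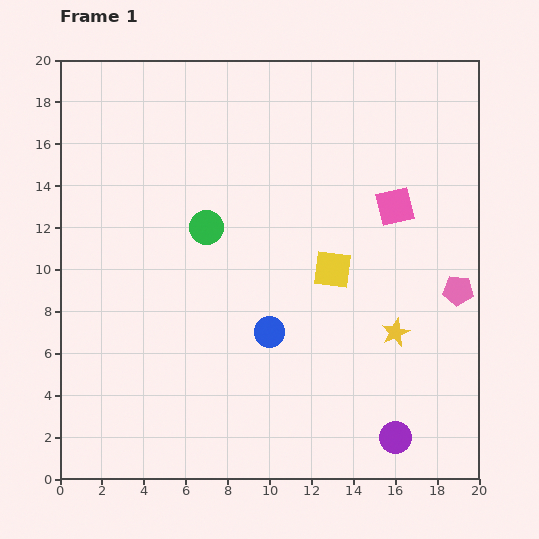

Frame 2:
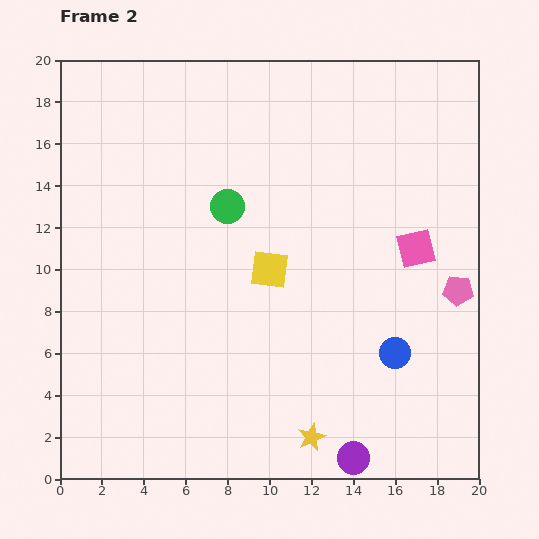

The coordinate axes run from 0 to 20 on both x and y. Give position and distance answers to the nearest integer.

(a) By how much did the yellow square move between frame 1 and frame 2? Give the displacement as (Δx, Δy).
(-3, 0)

The yellow square was at (13, 10) in frame 1 and (10, 10) in frame 2.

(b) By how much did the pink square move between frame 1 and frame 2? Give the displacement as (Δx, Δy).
(1, -2)

The pink square was at (16, 13) in frame 1 and (17, 11) in frame 2.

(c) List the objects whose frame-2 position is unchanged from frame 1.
the pink pentagon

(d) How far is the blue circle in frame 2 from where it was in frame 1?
6

The blue circle moved from (10, 7) to (16, 6), a distance of √(6² + 1²) ≈ 6.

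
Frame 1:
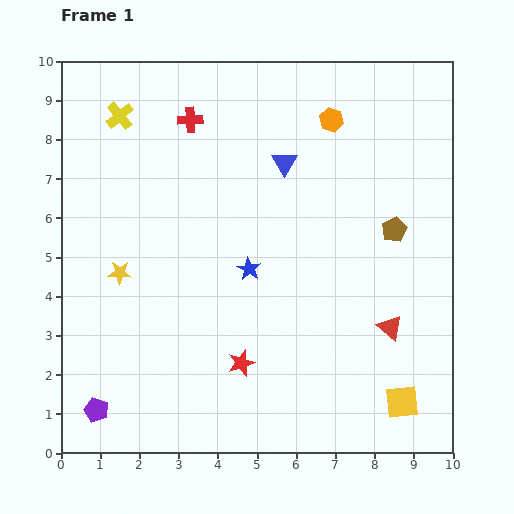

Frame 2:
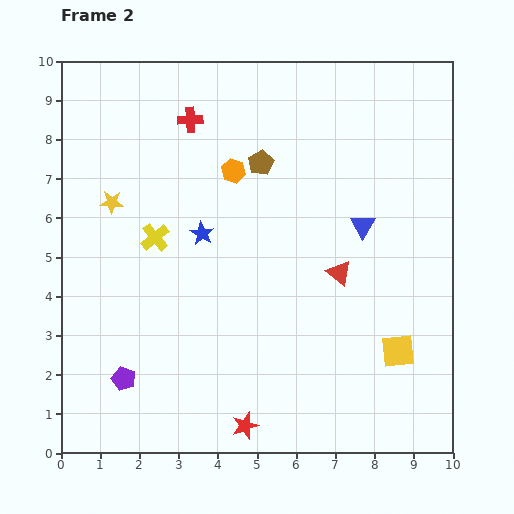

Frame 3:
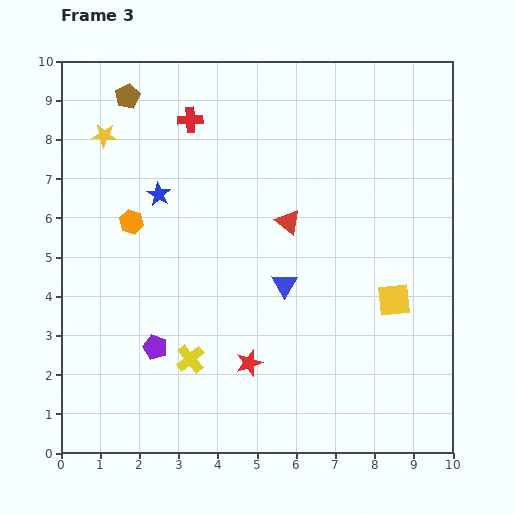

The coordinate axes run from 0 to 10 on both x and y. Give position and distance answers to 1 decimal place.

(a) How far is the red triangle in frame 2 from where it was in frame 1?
1.9

The red triangle moved from (8.4, 3.2) to (7.1, 4.6), a distance of √(1.3² + 1.4²) ≈ 1.9.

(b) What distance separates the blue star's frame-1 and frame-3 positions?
3.0

The blue star moved from (4.8, 4.7) to (2.5, 6.6), a distance of √(2.3² + 1.9²) ≈ 3.0.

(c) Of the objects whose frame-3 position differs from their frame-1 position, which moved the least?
the red star

(moved 0.2)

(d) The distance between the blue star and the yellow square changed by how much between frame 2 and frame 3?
+0.8

Distance in frame 2: 5.8. Distance in frame 3: 6.6.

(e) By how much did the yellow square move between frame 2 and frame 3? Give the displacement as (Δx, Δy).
(-0.1, 1.3)

The yellow square was at (8.6, 2.6) in frame 2 and (8.5, 3.9) in frame 3.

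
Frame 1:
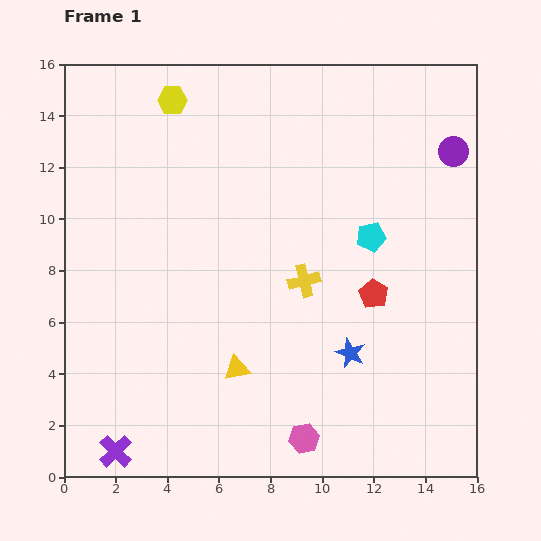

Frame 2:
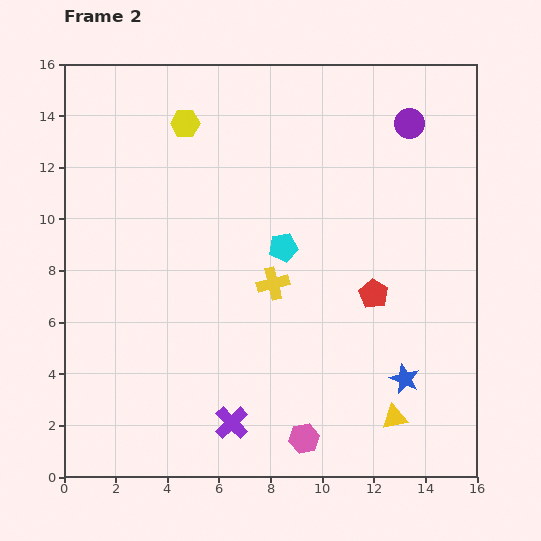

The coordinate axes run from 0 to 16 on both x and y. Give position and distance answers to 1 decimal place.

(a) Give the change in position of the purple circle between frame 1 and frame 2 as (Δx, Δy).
(-1.7, 1.1)

The purple circle was at (15.1, 12.6) in frame 1 and (13.4, 13.7) in frame 2.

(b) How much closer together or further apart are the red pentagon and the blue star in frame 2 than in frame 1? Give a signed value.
+1.0

Distance in frame 1: 2.5. Distance in frame 2: 3.5.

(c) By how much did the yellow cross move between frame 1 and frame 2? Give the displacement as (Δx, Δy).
(-1.2, -0.1)

The yellow cross was at (9.3, 7.6) in frame 1 and (8.1, 7.5) in frame 2.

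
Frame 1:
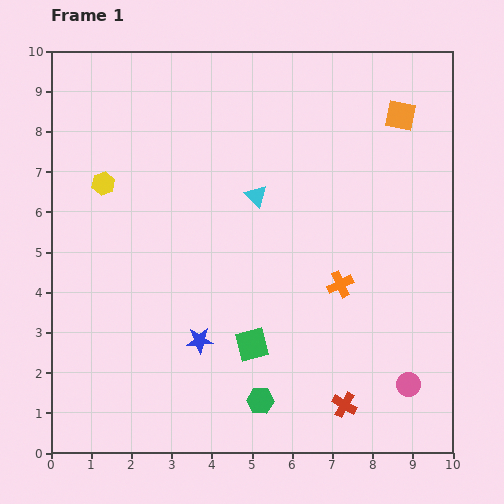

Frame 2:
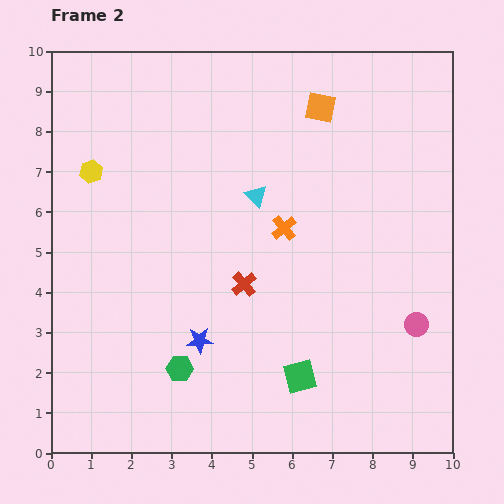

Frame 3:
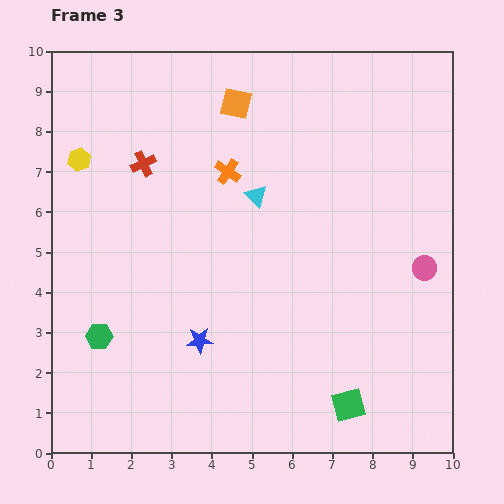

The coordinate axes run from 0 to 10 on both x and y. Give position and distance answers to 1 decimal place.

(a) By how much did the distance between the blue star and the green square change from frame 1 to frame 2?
+1.4

Distance in frame 1: 1.3. Distance in frame 2: 2.7.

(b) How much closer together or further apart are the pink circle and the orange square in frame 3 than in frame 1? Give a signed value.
-0.5

Distance in frame 1: 6.7. Distance in frame 3: 6.2.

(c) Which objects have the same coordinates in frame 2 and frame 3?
the blue star, the cyan triangle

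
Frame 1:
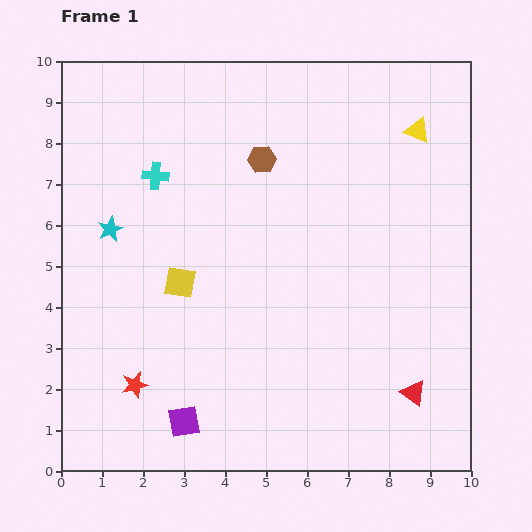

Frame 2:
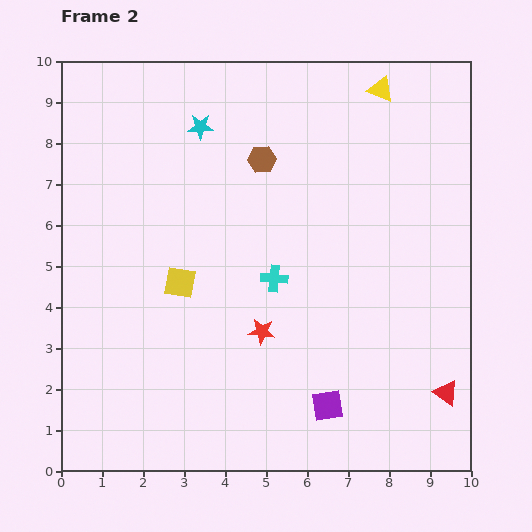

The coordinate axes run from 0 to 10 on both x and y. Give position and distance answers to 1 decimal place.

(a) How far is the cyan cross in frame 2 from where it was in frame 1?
3.8

The cyan cross moved from (2.3, 7.2) to (5.2, 4.7), a distance of √(2.9² + 2.5²) ≈ 3.8.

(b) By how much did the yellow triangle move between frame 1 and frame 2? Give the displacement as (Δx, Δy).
(-0.9, 1.0)

The yellow triangle was at (8.7, 8.3) in frame 1 and (7.8, 9.3) in frame 2.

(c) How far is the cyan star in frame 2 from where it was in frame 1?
3.3

The cyan star moved from (1.2, 5.9) to (3.4, 8.4), a distance of √(2.2² + 2.5²) ≈ 3.3.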